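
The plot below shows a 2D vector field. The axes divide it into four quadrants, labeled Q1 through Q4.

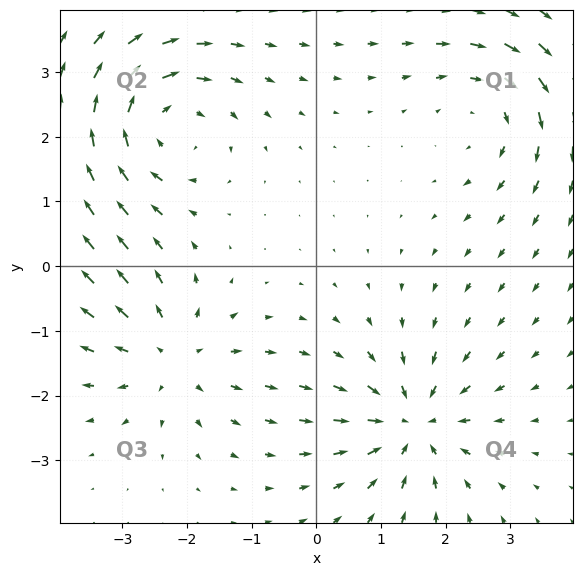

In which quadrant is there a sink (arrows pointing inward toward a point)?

The sink sits at approximately (1.5, -2.4), which lies in quadrant Q4. The divergence there is about -5, negative as expected for a sink.

Q4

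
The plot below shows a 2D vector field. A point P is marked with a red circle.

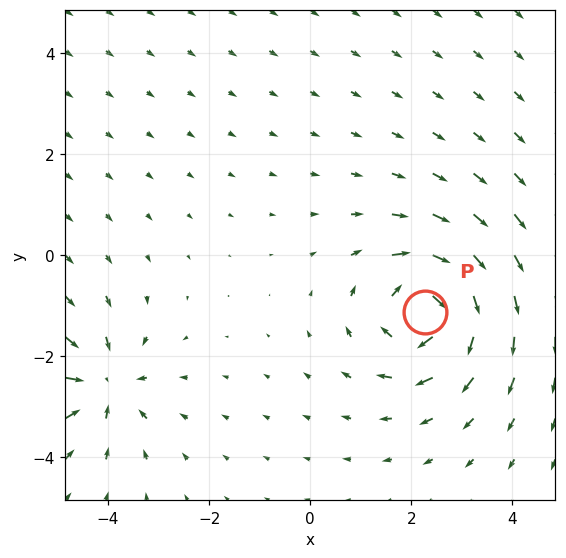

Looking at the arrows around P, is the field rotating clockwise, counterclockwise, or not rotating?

Near P at (2.3, -1.1) the arrows circulate clockwise. The curl (z-component) there is about -6; negative curl means clockwise rotation.

clockwise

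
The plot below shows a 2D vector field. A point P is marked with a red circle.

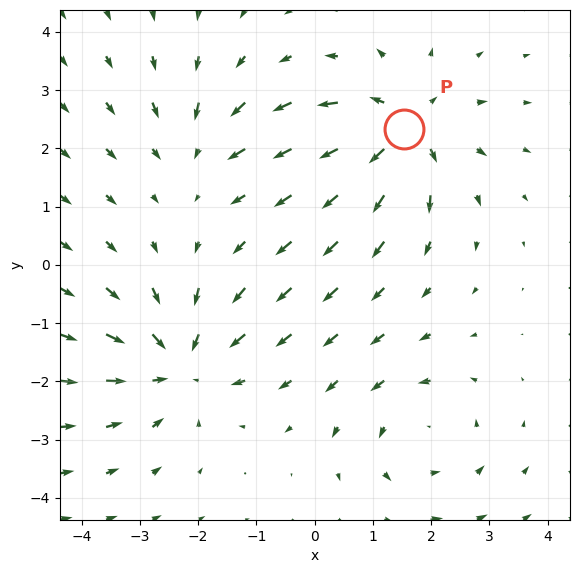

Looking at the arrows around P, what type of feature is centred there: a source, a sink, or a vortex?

source

At P (1.5, 2.3) the arrows spread outward. Divergence about +5, curl ≈0 — positive divergence with near-zero curl is a source.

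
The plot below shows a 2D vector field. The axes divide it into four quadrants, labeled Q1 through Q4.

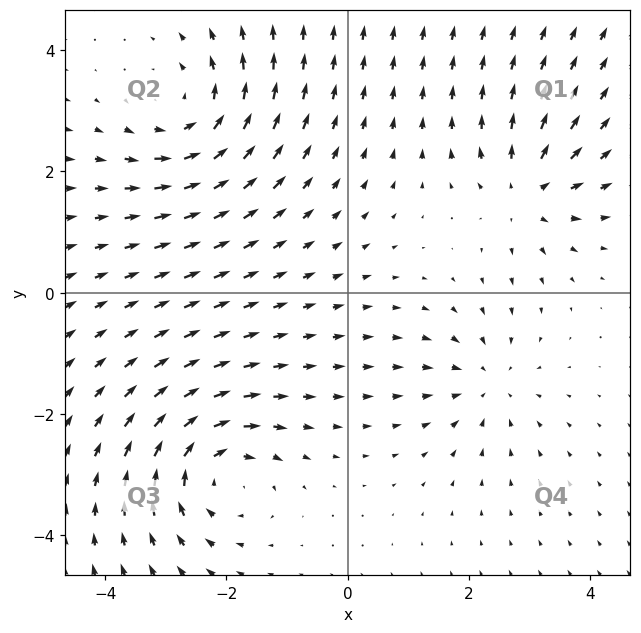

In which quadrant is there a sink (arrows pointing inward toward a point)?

Q4

The sink sits at approximately (2.3, -1.5), which lies in quadrant Q4. The divergence there is about -3, negative as expected for a sink.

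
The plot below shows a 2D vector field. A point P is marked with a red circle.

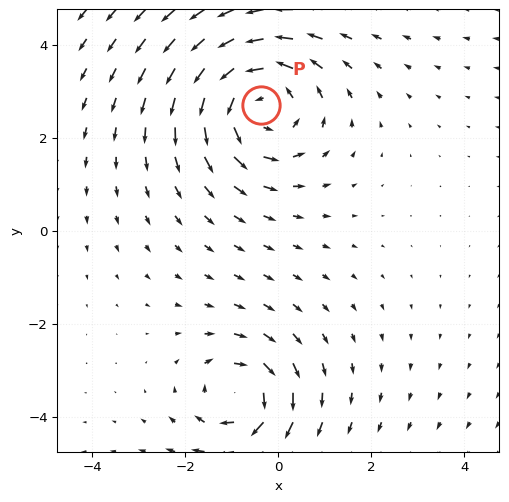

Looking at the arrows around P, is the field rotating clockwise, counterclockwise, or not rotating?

counterclockwise

Near P at (-0.4, 2.7) the arrows circulate counterclockwise. The curl (z-component) there is about +4; positive curl means counterclockwise rotation.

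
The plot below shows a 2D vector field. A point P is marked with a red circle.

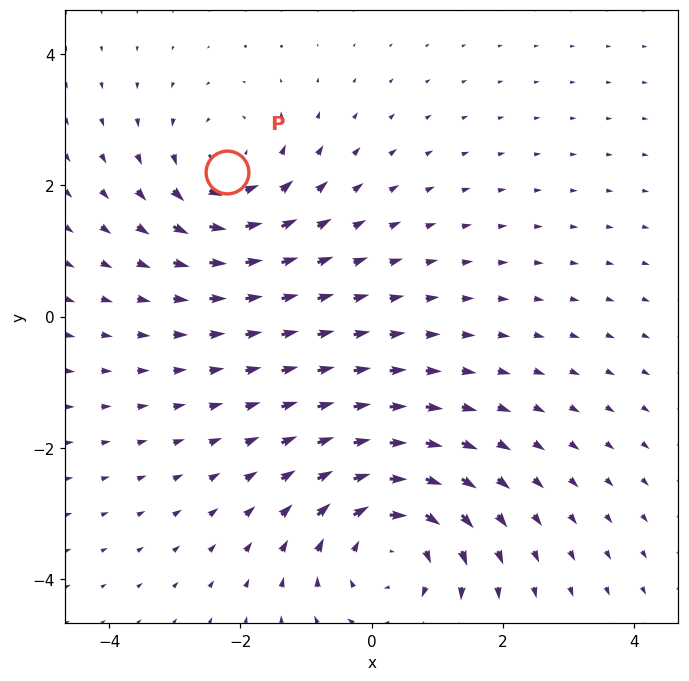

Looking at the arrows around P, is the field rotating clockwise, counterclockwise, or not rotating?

counterclockwise

Near P at (-2.2, 2.2) the arrows circulate counterclockwise. The curl (z-component) there is about +4; positive curl means counterclockwise rotation.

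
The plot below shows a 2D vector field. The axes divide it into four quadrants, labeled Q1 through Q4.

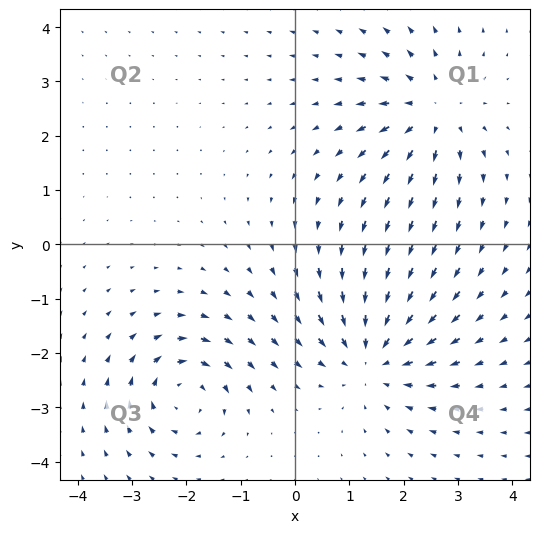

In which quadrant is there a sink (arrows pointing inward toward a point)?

The sink sits at approximately (1.4, -2.1), which lies in quadrant Q4. The divergence there is about -4, negative as expected for a sink.

Q4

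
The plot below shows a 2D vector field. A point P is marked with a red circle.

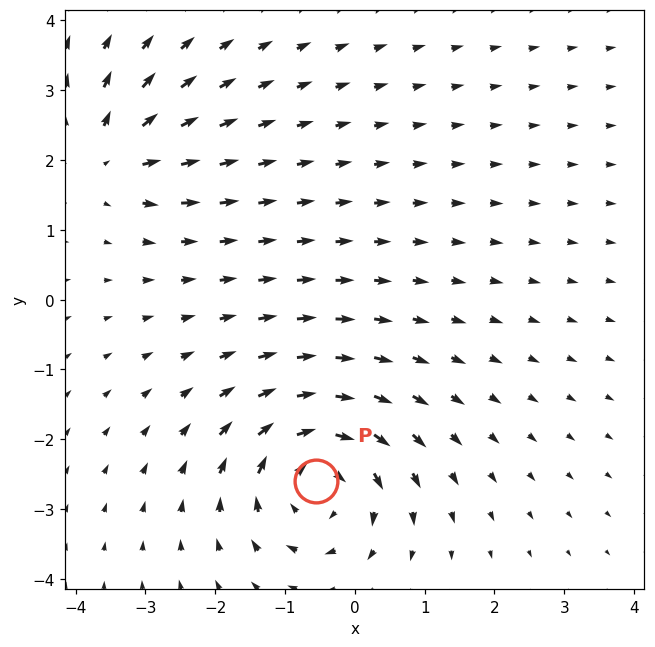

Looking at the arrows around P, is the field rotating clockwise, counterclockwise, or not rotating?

Near P at (-0.6, -2.6) the arrows circulate clockwise. The curl (z-component) there is about -5; negative curl means clockwise rotation.

clockwise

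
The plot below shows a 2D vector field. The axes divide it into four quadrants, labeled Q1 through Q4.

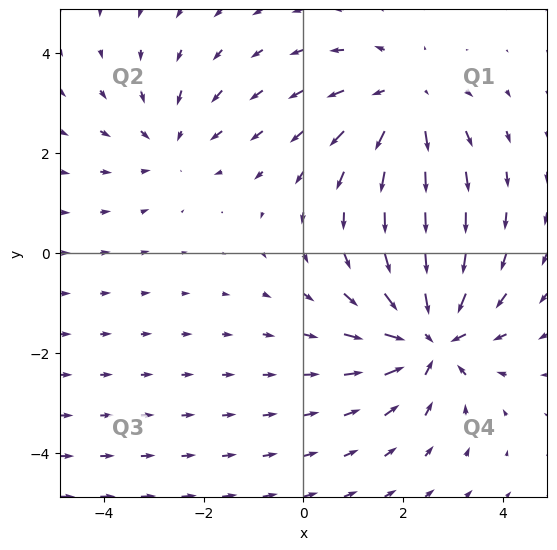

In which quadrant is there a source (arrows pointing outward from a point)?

The source sits at approximately (2.0, 3.0), which lies in quadrant Q1. The divergence there is about +3, positive as expected for a source.

Q1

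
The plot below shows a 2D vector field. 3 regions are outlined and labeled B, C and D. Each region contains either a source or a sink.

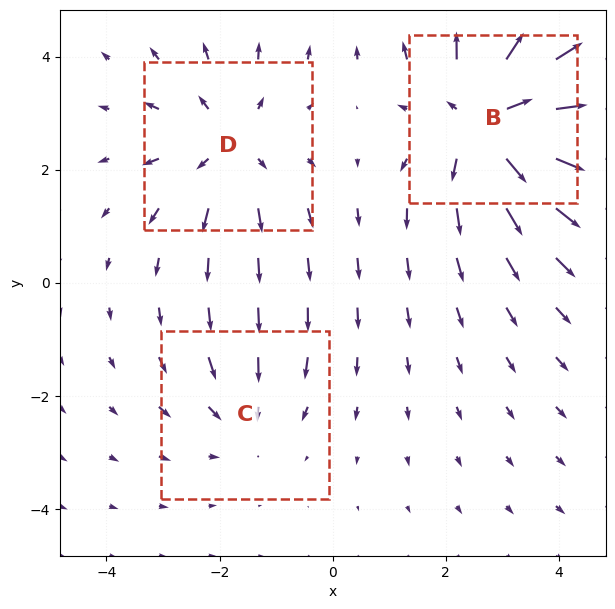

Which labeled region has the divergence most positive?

Divergence at each region's feature centre — B: about +4, C: about -2, D: about +3. Region B is most positive.

B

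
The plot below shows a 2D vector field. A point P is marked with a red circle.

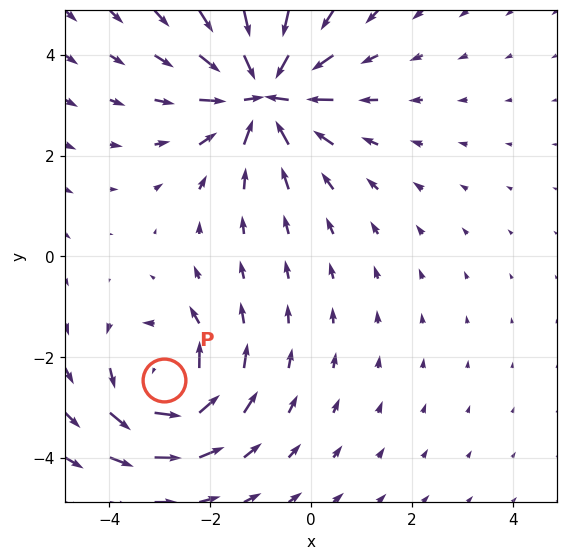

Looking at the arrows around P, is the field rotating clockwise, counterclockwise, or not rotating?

Near P at (-2.9, -2.5) the arrows circulate counterclockwise. The curl (z-component) there is about +5; positive curl means counterclockwise rotation.

counterclockwise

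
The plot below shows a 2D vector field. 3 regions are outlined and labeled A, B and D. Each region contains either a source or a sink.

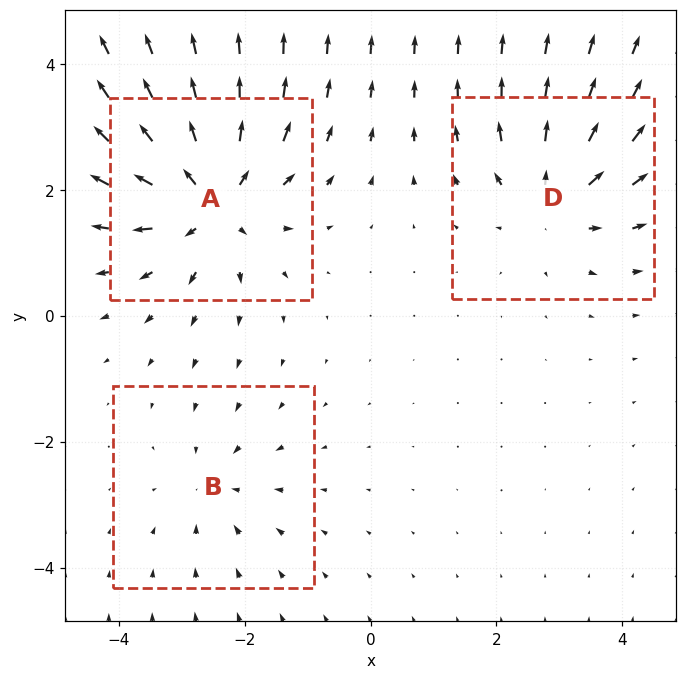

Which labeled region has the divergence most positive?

Divergence at each region's feature centre — A: about +5, B: about -2, D: about +4. Region A is most positive.

A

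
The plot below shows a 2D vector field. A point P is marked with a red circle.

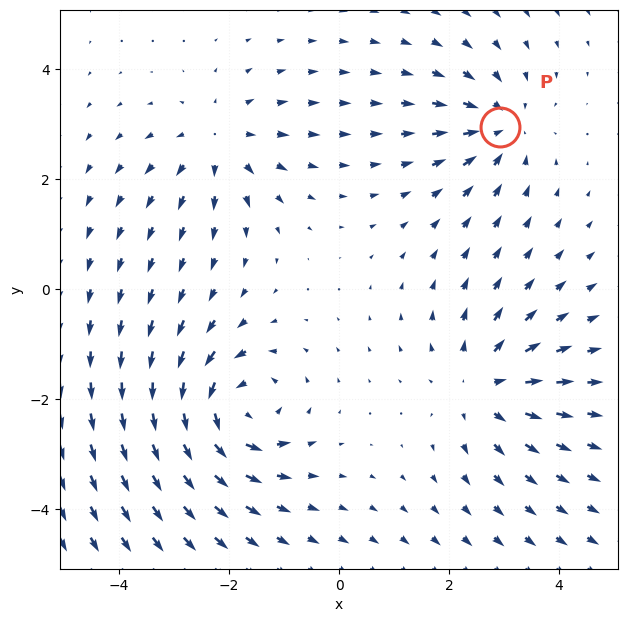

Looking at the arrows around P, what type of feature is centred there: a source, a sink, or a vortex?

At P (2.9, 3.0) the arrows converge inward. Divergence about -4, curl ≈0 — negative divergence with near-zero curl is a sink.

sink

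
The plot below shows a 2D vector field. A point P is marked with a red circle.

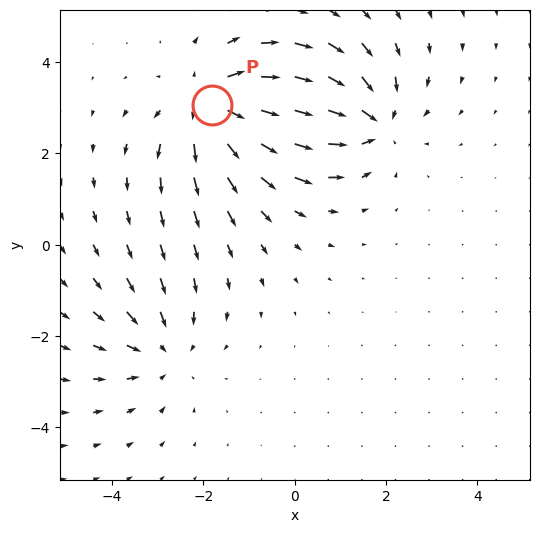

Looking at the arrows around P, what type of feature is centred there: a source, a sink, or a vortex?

At P (-1.8, 3.1) the arrows spread outward. Divergence about +4, curl ≈0 — positive divergence with near-zero curl is a source.

source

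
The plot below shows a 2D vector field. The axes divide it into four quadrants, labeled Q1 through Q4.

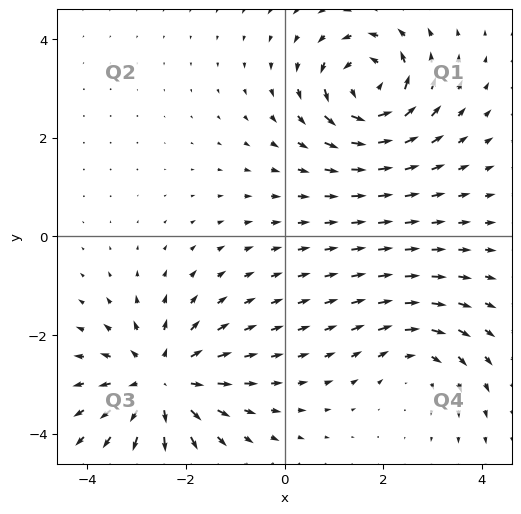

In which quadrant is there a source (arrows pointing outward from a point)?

The source sits at approximately (-2.5, -2.9), which lies in quadrant Q3. The divergence there is about +4, positive as expected for a source.

Q3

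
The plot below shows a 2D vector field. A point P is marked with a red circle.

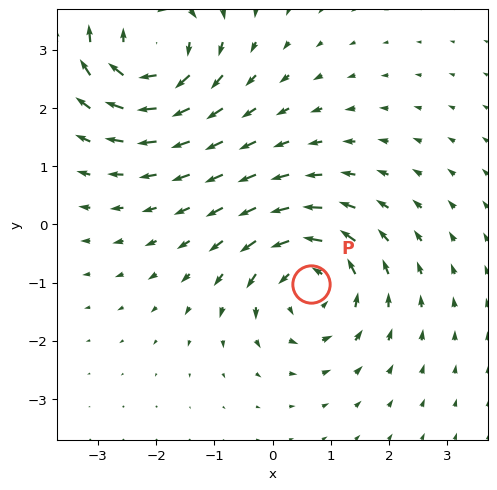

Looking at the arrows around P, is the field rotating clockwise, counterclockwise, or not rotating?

counterclockwise

Near P at (0.7, -1.0) the arrows circulate counterclockwise. The curl (z-component) there is about +4; positive curl means counterclockwise rotation.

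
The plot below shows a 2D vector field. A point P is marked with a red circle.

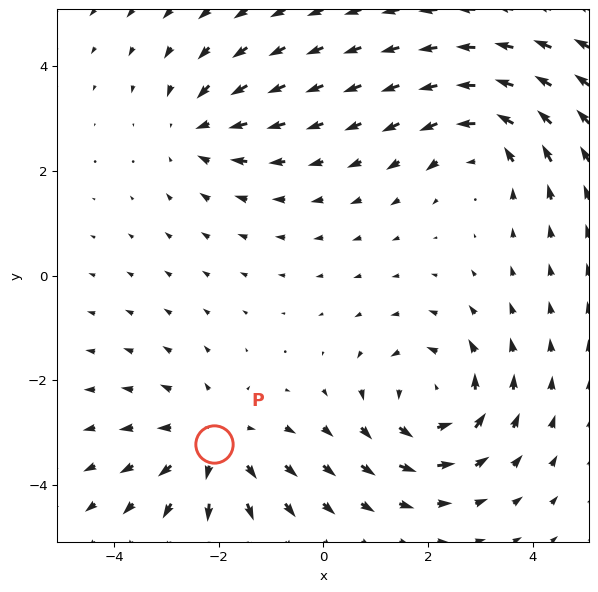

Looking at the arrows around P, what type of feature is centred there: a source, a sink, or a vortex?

At P (-2.1, -3.2) the arrows spread outward. Divergence about +3, curl ≈0 — positive divergence with near-zero curl is a source.

source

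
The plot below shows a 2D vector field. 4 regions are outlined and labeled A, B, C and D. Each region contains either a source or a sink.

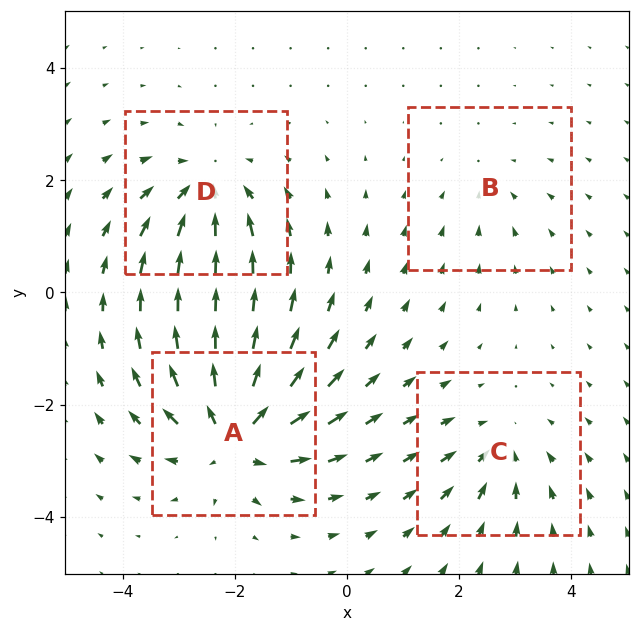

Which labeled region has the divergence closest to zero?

Divergence at each region's feature centre — A: about +7, B: about -2, C: about -4, D: about -5. Region B is closest to zero.

B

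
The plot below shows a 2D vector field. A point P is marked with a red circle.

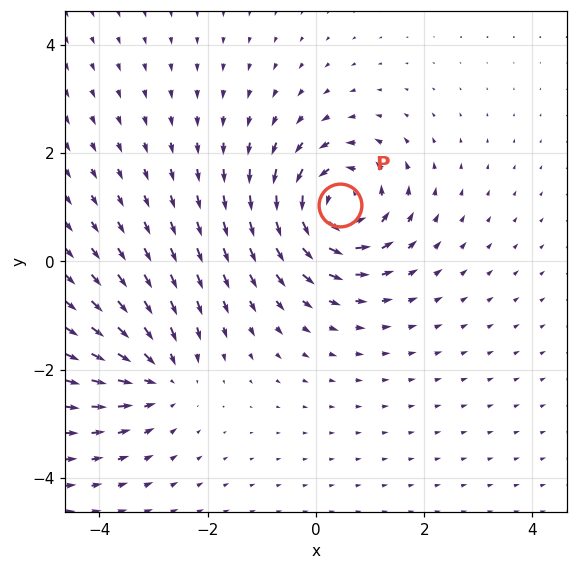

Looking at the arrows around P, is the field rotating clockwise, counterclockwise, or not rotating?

counterclockwise

Near P at (0.5, 1.0) the arrows circulate counterclockwise. The curl (z-component) there is about +6; positive curl means counterclockwise rotation.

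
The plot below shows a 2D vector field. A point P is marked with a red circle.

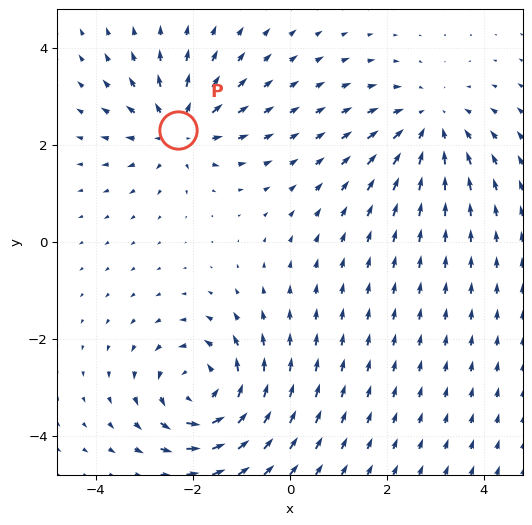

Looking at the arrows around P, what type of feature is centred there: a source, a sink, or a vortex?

At P (-2.3, 2.3) the arrows spread outward. Divergence about +4, curl ≈0 — positive divergence with near-zero curl is a source.

source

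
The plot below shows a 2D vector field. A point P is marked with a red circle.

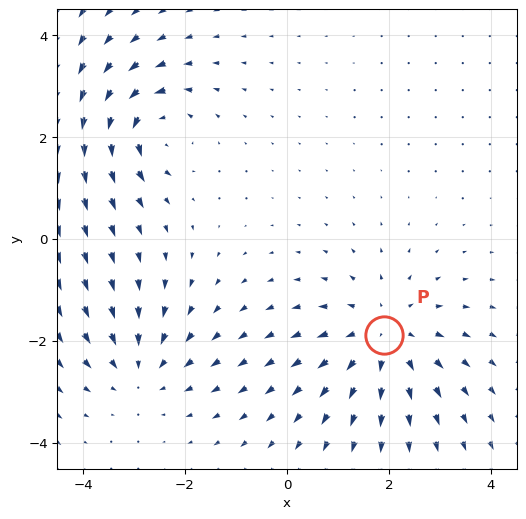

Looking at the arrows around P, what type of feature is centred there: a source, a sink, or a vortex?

source

At P (1.9, -1.9) the arrows spread outward. Divergence about +3, curl ≈0 — positive divergence with near-zero curl is a source.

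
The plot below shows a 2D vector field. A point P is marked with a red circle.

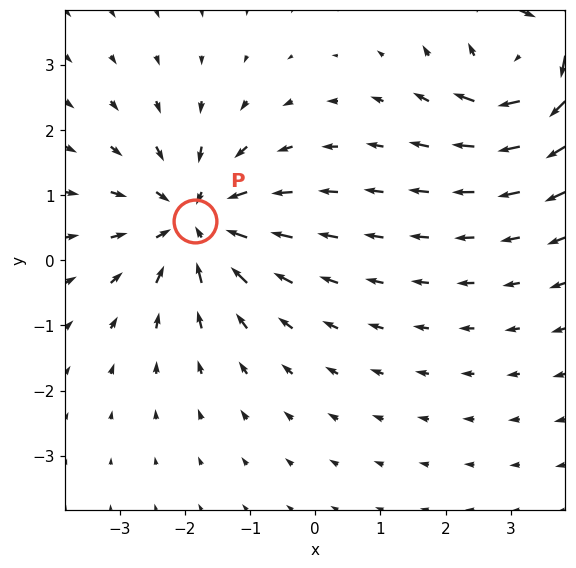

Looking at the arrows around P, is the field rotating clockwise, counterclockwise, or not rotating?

Near P at (-1.8, 0.6) the arrows show no circulation. The curl there is ≈0.

not rotating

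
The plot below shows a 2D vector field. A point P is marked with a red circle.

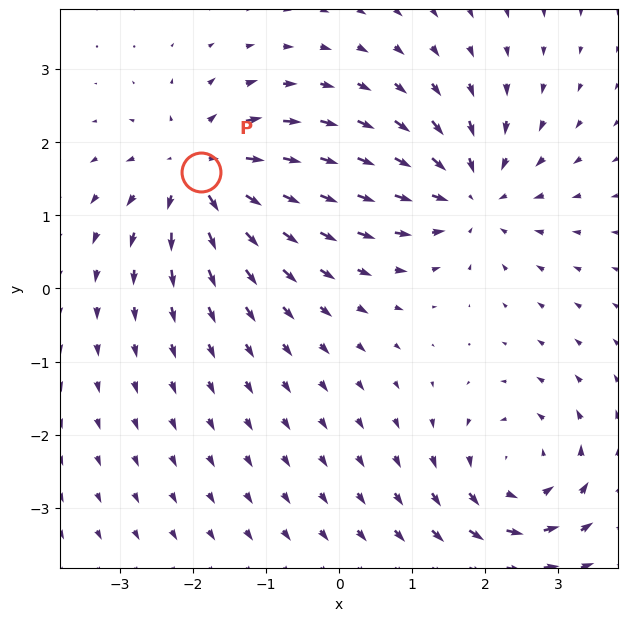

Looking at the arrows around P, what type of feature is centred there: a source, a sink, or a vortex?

At P (-1.9, 1.6) the arrows spread outward. Divergence about +6, curl ≈0 — positive divergence with near-zero curl is a source.

source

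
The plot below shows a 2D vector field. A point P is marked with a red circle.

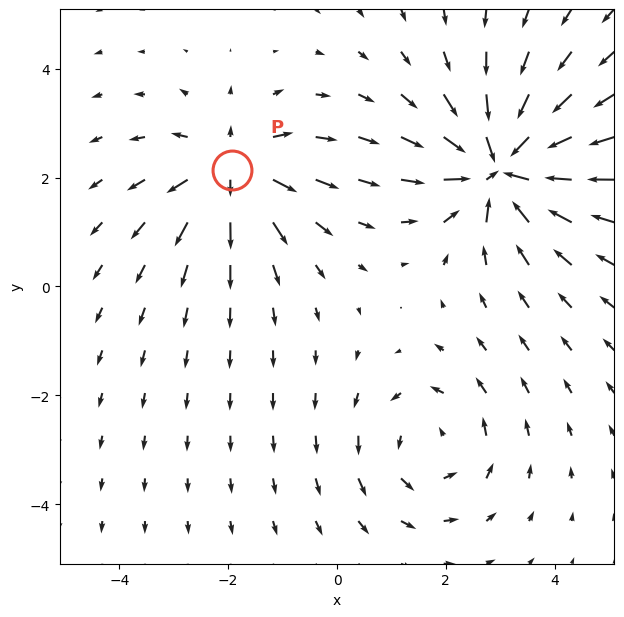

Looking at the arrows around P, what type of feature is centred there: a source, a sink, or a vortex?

At P (-1.9, 2.1) the arrows spread outward. Divergence about +4, curl ≈0 — positive divergence with near-zero curl is a source.

source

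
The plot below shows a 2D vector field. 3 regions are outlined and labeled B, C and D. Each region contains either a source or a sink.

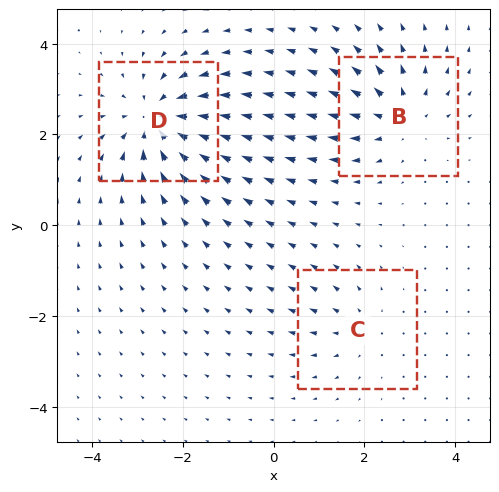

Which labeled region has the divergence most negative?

Divergence at each region's feature centre — B: about +4, C: about +2, D: about -5. Region D is most negative.

D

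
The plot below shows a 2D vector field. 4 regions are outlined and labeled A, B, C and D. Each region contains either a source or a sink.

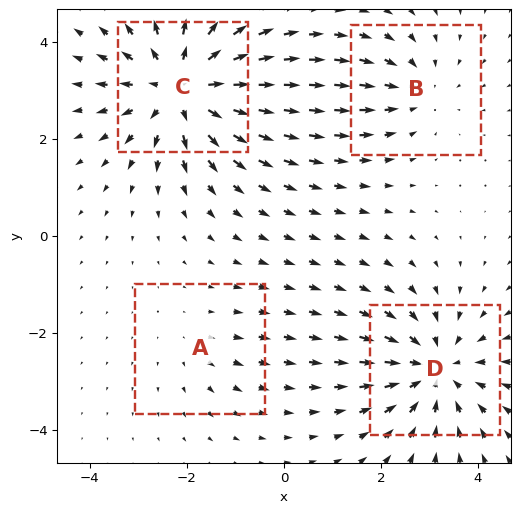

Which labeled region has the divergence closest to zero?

Divergence at each region's feature centre — A: about +2, B: about -3, C: about +6, D: about -5. Region A is closest to zero.

A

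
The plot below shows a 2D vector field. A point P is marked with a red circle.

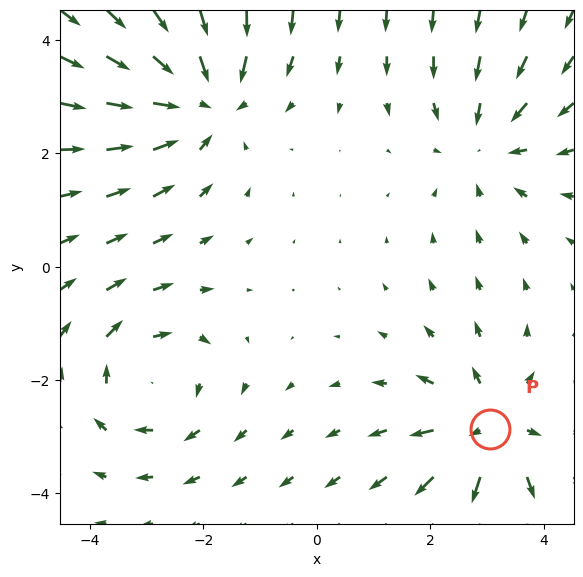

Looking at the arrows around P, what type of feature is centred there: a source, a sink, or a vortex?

source

At P (3.1, -2.9) the arrows spread outward. Divergence about +3, curl ≈0 — positive divergence with near-zero curl is a source.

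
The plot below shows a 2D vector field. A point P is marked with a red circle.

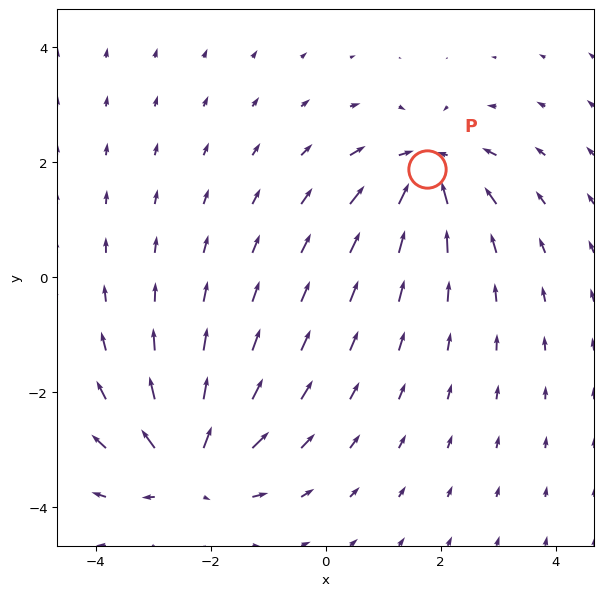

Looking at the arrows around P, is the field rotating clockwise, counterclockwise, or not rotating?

Near P at (1.8, 1.9) the arrows show no circulation. The curl there is ≈0.

not rotating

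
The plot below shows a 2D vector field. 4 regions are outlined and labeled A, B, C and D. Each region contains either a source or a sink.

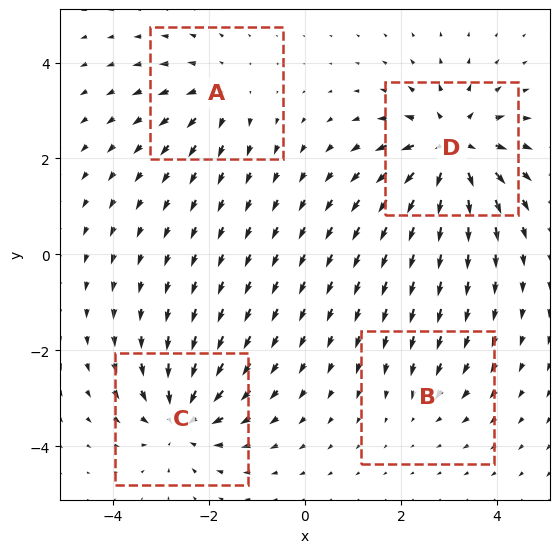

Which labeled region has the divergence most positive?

D

Divergence at each region's feature centre — A: about +4, B: about -2, C: about -6, D: about +7. Region D is most positive.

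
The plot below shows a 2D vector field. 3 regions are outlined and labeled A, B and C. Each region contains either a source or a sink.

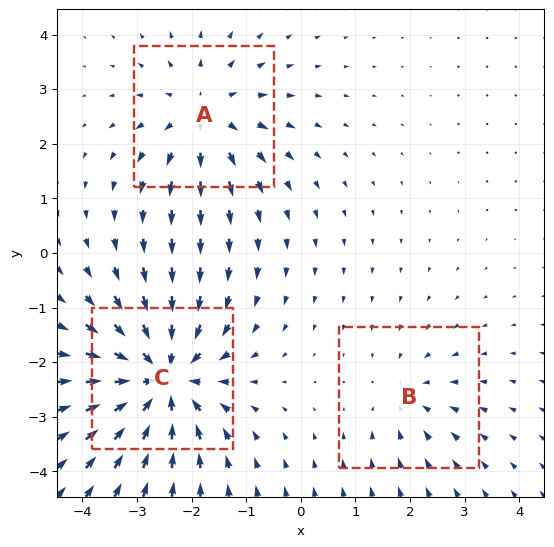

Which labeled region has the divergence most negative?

Divergence at each region's feature centre — A: about +3, B: about -2, C: about -5. Region C is most negative.

C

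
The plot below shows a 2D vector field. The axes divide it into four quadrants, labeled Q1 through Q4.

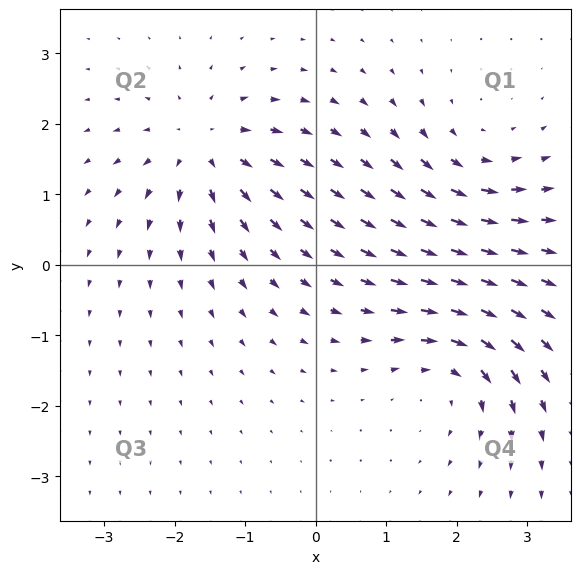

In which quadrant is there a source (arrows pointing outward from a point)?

The source sits at approximately (-1.6, 1.7), which lies in quadrant Q2. The divergence there is about +6, positive as expected for a source.

Q2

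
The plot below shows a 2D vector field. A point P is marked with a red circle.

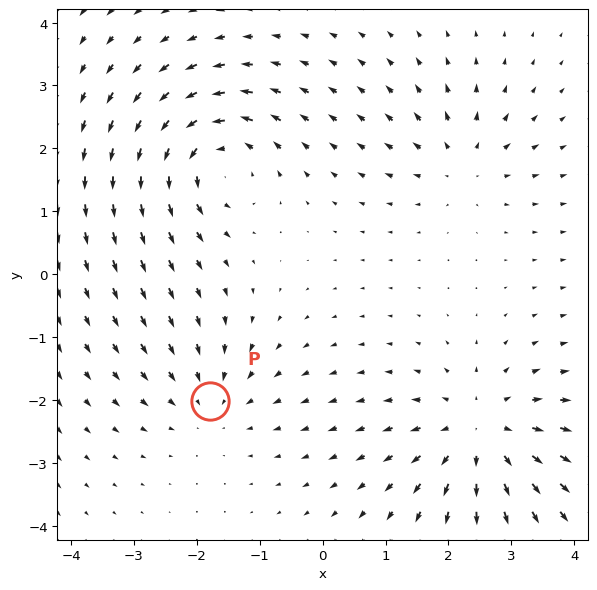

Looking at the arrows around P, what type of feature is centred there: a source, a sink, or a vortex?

At P (-1.8, -2.0) the arrows converge inward. Divergence about -3, curl ≈0 — negative divergence with near-zero curl is a sink.

sink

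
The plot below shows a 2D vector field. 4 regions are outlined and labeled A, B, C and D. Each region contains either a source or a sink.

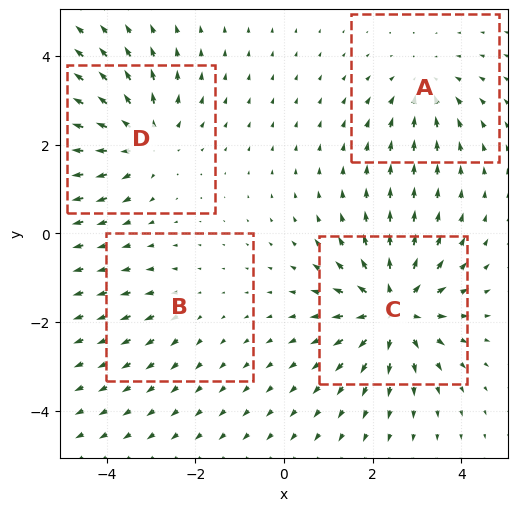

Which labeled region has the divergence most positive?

C

Divergence at each region's feature centre — A: about -3, B: about +2, C: about +7, D: about +5. Region C is most positive.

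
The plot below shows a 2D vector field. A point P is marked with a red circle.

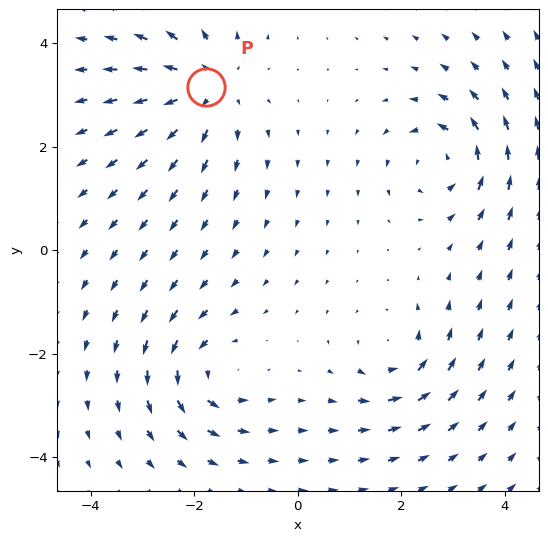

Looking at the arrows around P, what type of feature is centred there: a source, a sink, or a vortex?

source

At P (-1.8, 3.1) the arrows spread outward. Divergence about +5, curl ≈0 — positive divergence with near-zero curl is a source.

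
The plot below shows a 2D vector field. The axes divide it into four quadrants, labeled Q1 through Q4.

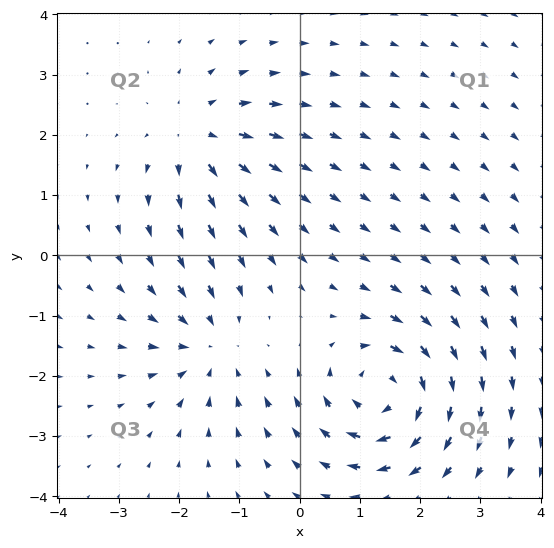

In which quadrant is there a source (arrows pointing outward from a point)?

Q2

The source sits at approximately (-1.7, 1.9), which lies in quadrant Q2. The divergence there is about +3, positive as expected for a source.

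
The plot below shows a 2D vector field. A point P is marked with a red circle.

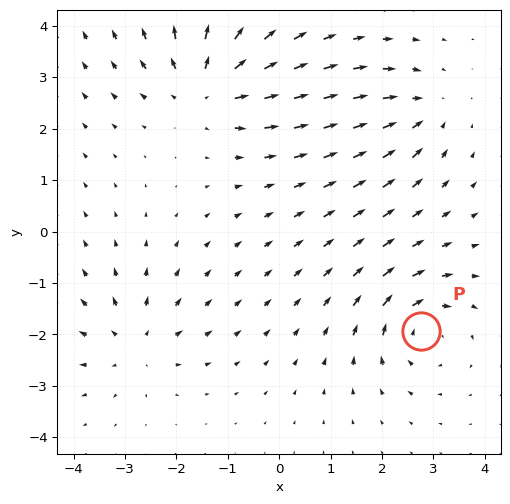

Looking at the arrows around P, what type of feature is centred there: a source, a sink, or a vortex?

vortex

At P (2.8, -1.9) the arrows circulate clockwise. Divergence ≈0, curl about -5 — near-zero divergence with nonzero curl is a vortex.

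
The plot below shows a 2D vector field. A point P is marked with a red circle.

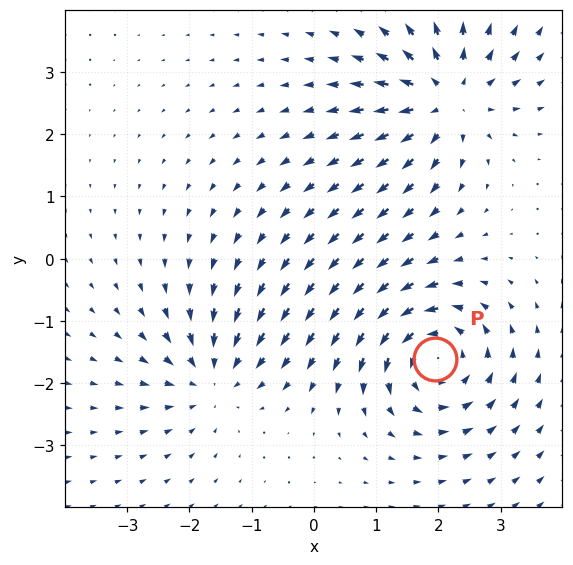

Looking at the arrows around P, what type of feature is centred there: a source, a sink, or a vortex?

At P (1.9, -1.6) the arrows circulate counterclockwise. Divergence ≈0, curl about +5 — near-zero divergence with nonzero curl is a vortex.

vortex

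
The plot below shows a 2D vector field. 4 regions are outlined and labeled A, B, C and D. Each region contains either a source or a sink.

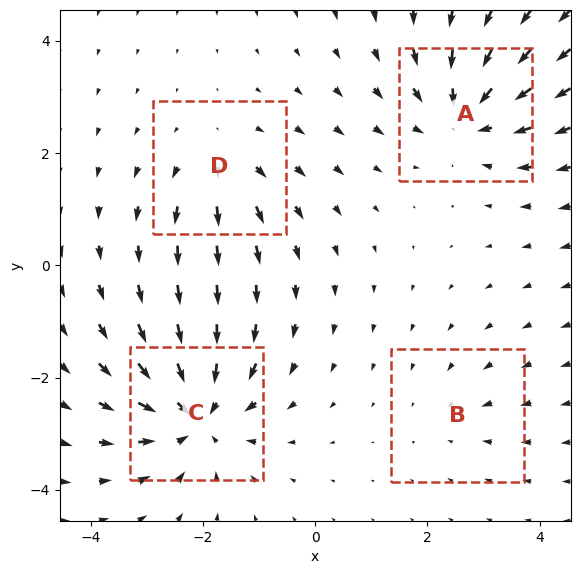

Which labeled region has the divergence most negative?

Divergence at each region's feature centre — A: about -5, B: about -2, C: about -6, D: about +3. Region C is most negative.

C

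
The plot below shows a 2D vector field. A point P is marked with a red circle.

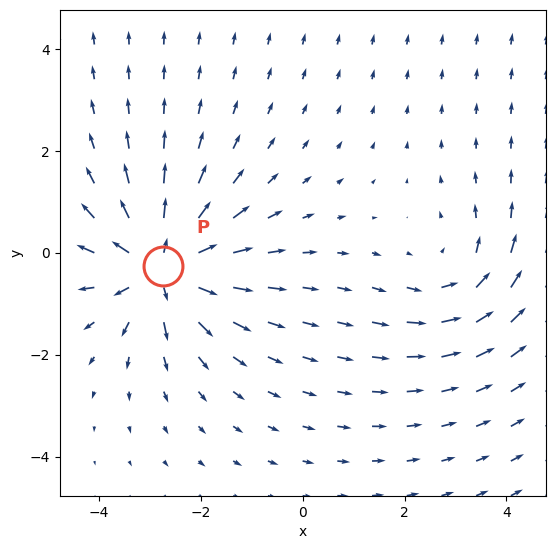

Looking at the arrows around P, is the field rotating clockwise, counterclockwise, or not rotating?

Near P at (-2.7, -0.3) the arrows show no circulation. The curl there is ≈0.

not rotating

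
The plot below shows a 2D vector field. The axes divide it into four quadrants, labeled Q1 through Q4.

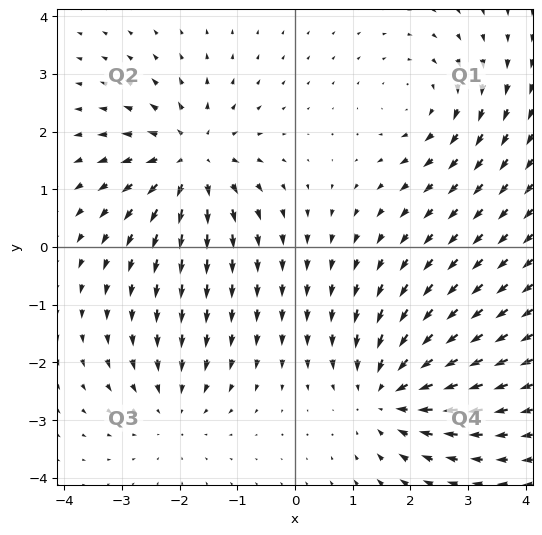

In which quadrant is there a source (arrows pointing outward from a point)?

Q2

The source sits at approximately (-1.8, 1.5), which lies in quadrant Q2. The divergence there is about +5, positive as expected for a source.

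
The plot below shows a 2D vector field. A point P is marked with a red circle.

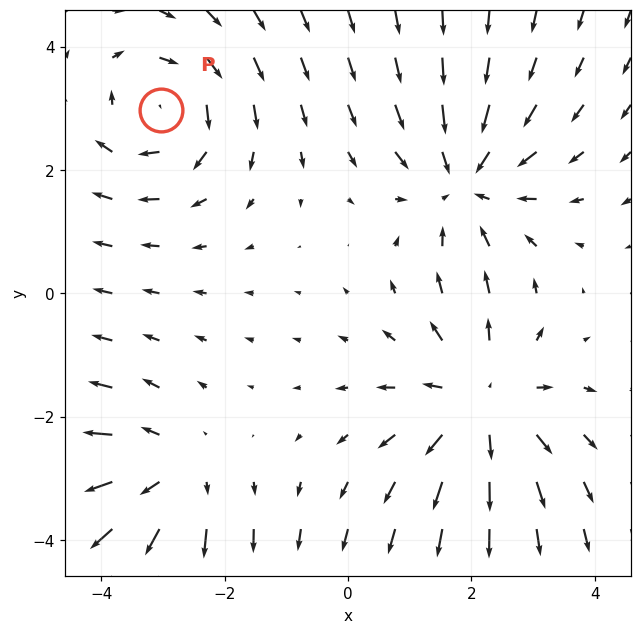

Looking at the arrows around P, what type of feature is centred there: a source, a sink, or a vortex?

At P (-3.0, 3.0) the arrows circulate clockwise. Divergence ≈0, curl about -3 — near-zero divergence with nonzero curl is a vortex.

vortex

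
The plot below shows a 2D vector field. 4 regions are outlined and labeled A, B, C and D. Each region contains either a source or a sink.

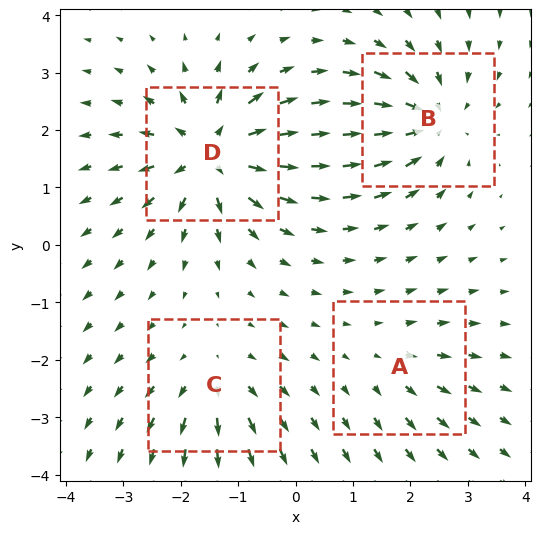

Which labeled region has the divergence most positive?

D

Divergence at each region's feature centre — A: about +2, B: about -6, C: about +4, D: about +8. Region D is most positive.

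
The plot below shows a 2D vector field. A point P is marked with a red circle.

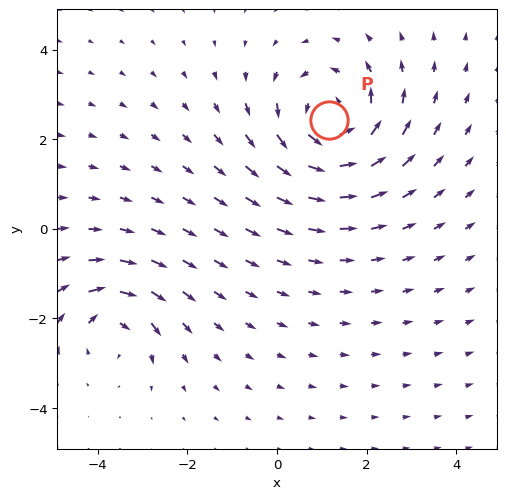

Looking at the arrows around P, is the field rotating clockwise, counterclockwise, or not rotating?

counterclockwise

Near P at (1.2, 2.4) the arrows circulate counterclockwise. The curl (z-component) there is about +5; positive curl means counterclockwise rotation.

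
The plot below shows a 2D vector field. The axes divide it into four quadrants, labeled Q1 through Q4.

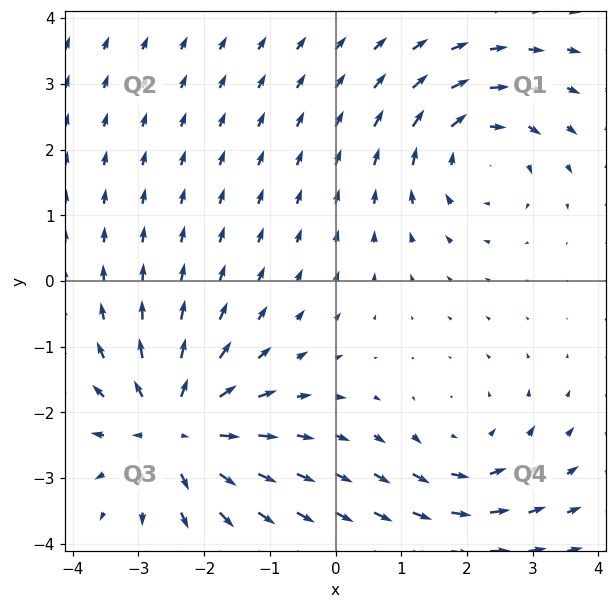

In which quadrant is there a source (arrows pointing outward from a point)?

Q3

The source sits at approximately (-2.4, -2.3), which lies in quadrant Q3. The divergence there is about +6, positive as expected for a source.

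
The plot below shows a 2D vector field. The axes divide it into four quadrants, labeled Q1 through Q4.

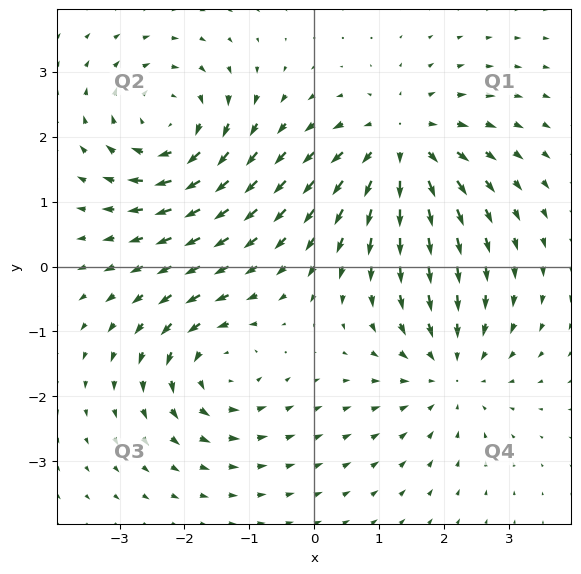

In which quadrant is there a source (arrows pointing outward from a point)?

The source sits at approximately (1.3, 1.9), which lies in quadrant Q1. The divergence there is about +6, positive as expected for a source.

Q1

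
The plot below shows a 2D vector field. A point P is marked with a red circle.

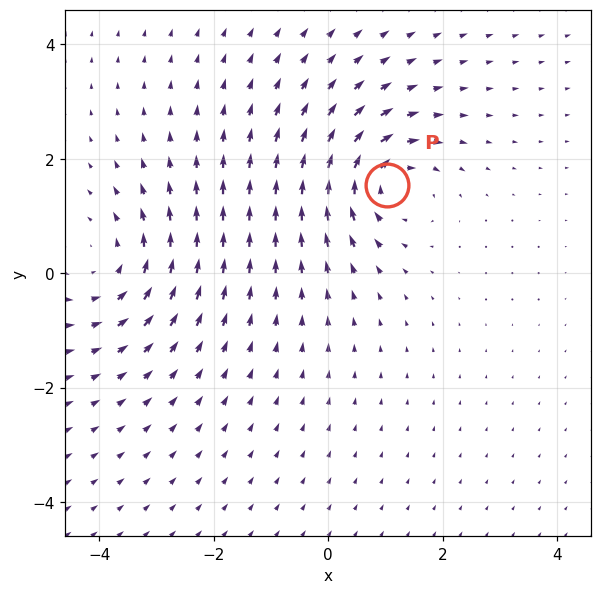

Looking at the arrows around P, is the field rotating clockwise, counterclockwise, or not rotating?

clockwise

Near P at (1.0, 1.5) the arrows circulate clockwise. The curl (z-component) there is about -5; negative curl means clockwise rotation.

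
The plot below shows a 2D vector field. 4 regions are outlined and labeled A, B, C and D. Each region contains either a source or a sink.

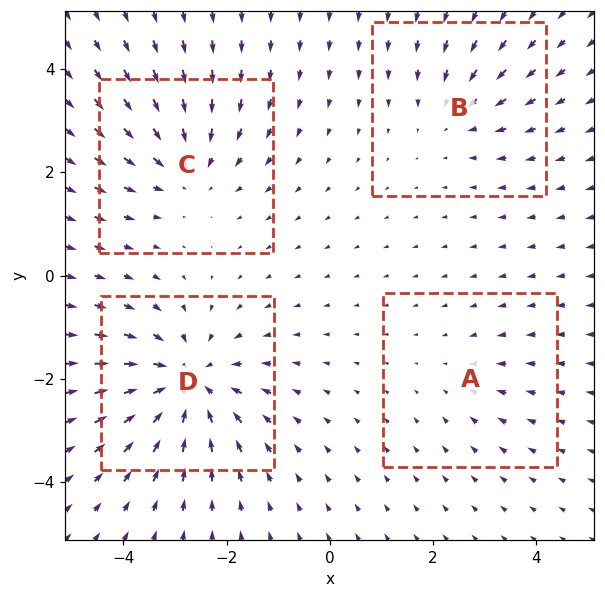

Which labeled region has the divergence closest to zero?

Divergence at each region's feature centre — A: about -2, B: about -3, C: about -4, D: about -6. Region A is closest to zero.

A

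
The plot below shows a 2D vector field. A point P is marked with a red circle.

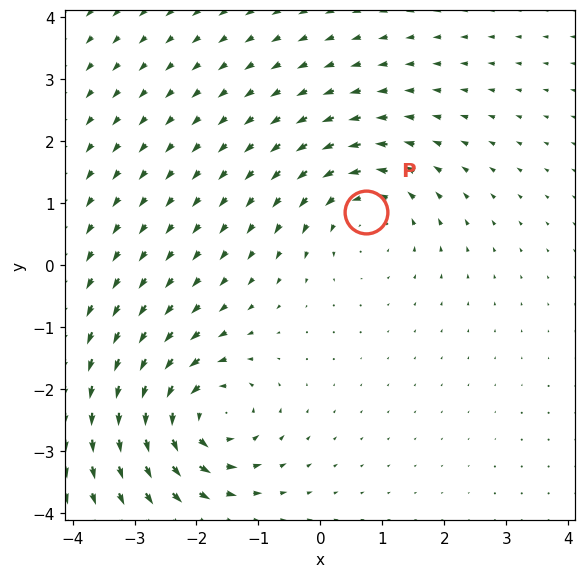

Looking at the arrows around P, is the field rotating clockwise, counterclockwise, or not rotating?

Near P at (0.7, 0.9) the arrows circulate counterclockwise. The curl (z-component) there is about +4; positive curl means counterclockwise rotation.

counterclockwise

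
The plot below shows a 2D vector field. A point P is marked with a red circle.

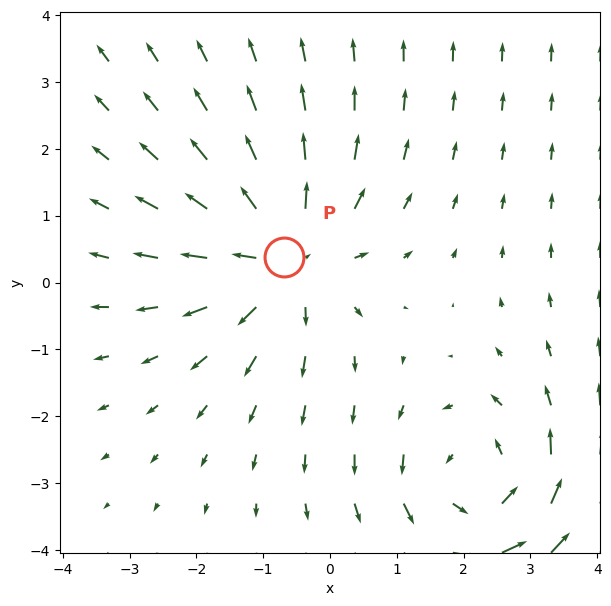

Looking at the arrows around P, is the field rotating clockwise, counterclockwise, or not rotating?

not rotating

Near P at (-0.7, 0.4) the arrows show no circulation. The curl there is ≈0.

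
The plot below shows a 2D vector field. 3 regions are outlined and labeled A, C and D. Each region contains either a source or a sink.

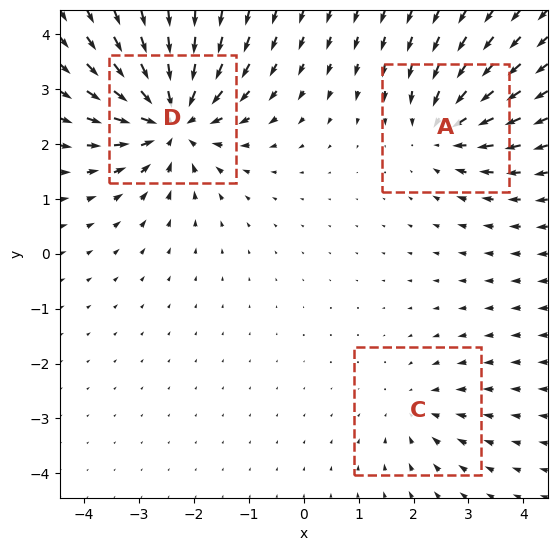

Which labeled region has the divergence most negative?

D

Divergence at each region's feature centre — A: about -4, C: about -2, D: about -6. Region D is most negative.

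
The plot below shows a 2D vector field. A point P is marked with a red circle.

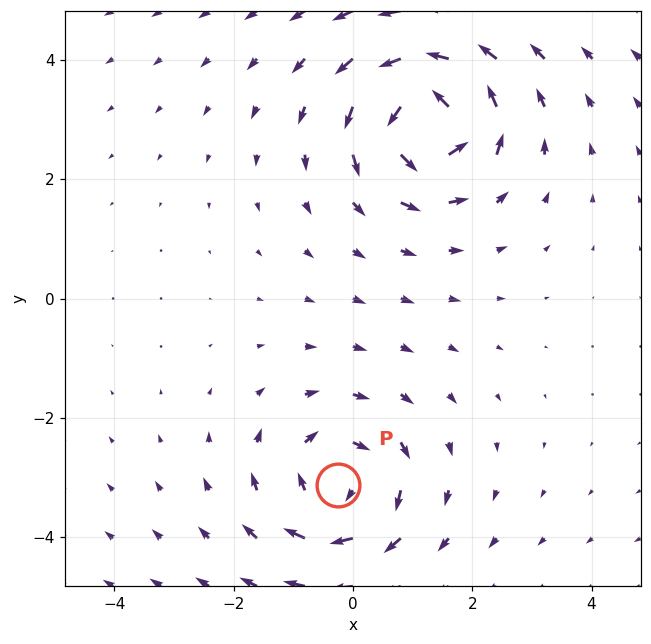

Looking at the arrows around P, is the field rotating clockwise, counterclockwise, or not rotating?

clockwise

Near P at (-0.2, -3.1) the arrows circulate clockwise. The curl (z-component) there is about -5; negative curl means clockwise rotation.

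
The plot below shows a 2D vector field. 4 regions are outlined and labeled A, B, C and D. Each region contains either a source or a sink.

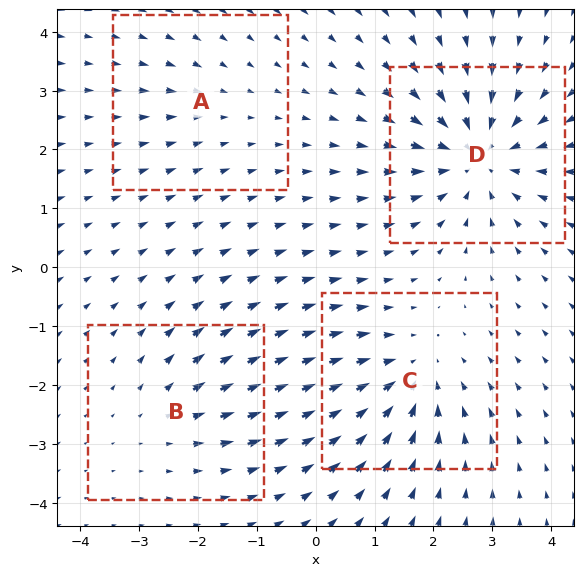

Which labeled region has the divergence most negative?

Divergence at each region's feature centre — A: about -2, B: about +3, C: about -4, D: about -6. Region D is most negative.

D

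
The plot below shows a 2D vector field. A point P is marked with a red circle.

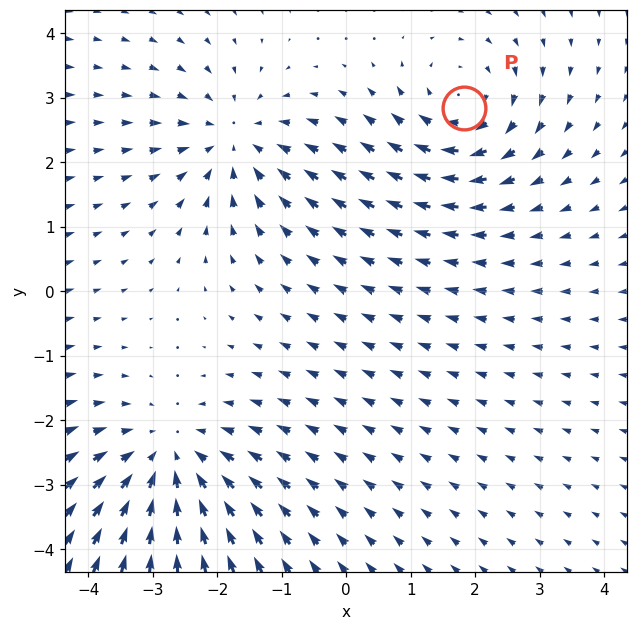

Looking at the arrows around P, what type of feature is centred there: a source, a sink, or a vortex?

At P (1.8, 2.8) the arrows circulate clockwise. Divergence ≈0, curl about -3 — near-zero divergence with nonzero curl is a vortex.

vortex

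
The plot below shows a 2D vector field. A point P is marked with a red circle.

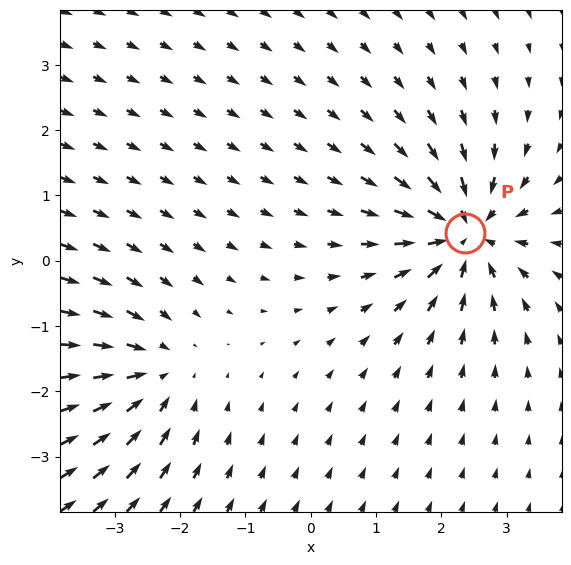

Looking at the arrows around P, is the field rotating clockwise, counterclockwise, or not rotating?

Near P at (2.4, 0.4) the arrows show no circulation. The curl there is ≈0.

not rotating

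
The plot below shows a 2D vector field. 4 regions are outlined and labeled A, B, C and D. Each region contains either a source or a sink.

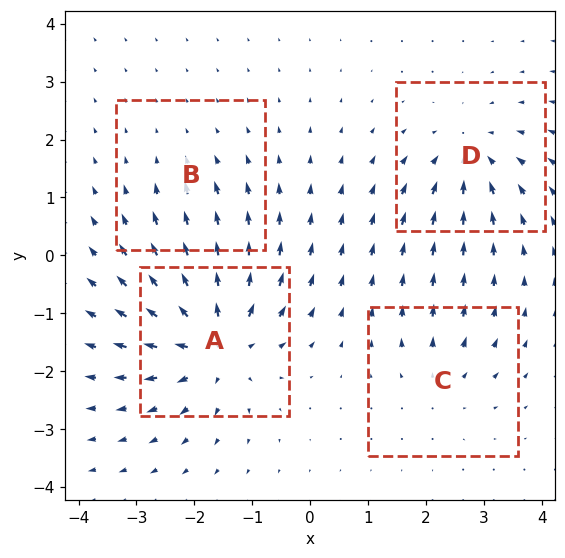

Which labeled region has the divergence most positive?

Divergence at each region's feature centre — A: about +8, B: about -2, C: about +3, D: about -5. Region A is most positive.

A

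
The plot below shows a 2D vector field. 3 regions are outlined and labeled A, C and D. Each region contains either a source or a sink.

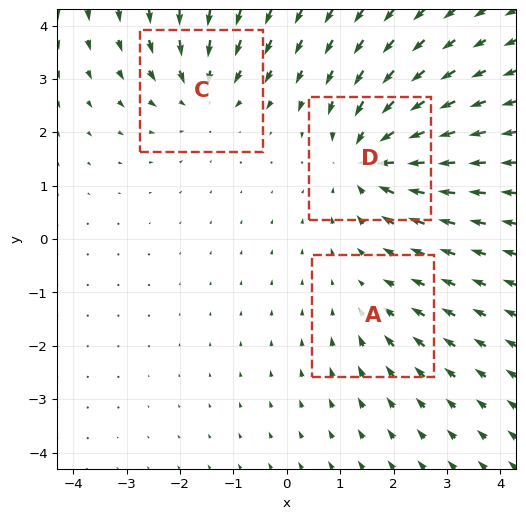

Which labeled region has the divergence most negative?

Divergence at each region's feature centre — A: about -2, C: about -4, D: about -5. Region D is most negative.

D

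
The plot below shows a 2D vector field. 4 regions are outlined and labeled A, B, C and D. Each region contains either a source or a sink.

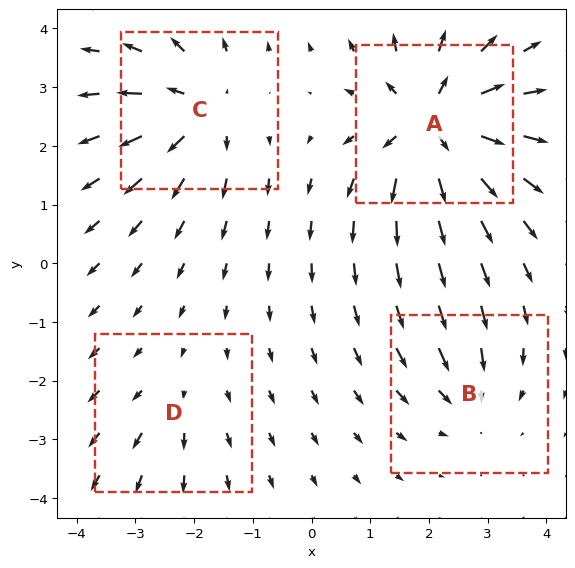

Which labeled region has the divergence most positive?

A

Divergence at each region's feature centre — A: about +8, B: about -4, C: about +5, D: about +2. Region A is most positive.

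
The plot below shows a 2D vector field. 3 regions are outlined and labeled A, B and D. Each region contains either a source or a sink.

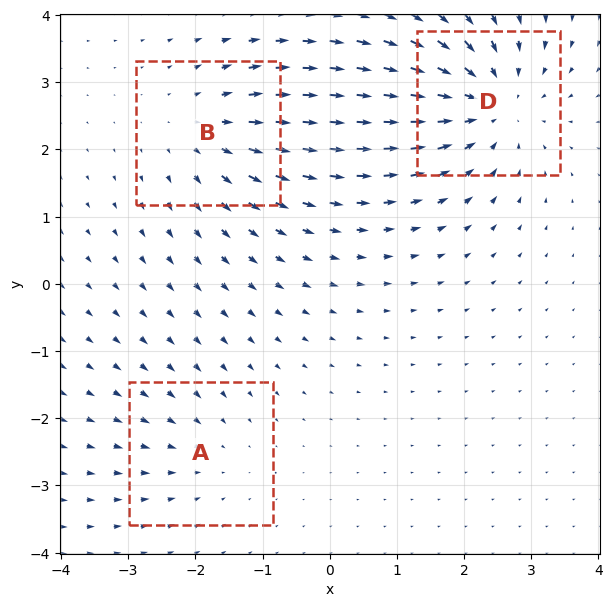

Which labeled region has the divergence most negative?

Divergence at each region's feature centre — A: about -2, B: about +3, D: about -4. Region D is most negative.

D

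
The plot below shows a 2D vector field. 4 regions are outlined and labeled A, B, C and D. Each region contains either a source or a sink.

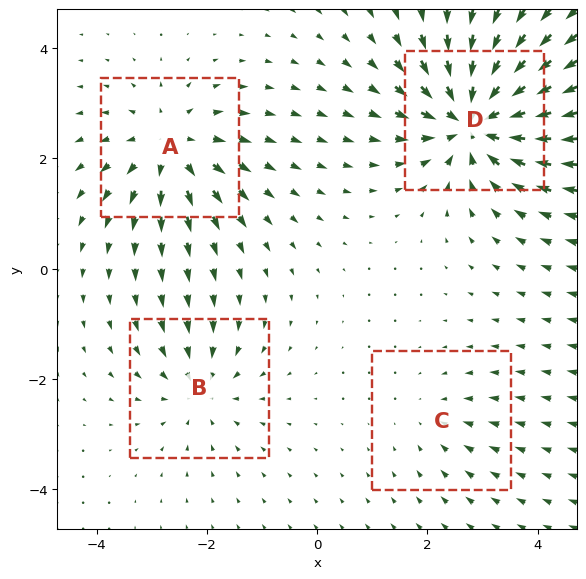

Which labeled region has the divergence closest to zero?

Divergence at each region's feature centre — A: about +5, B: about -4, C: about -2, D: about -8. Region C is closest to zero.

C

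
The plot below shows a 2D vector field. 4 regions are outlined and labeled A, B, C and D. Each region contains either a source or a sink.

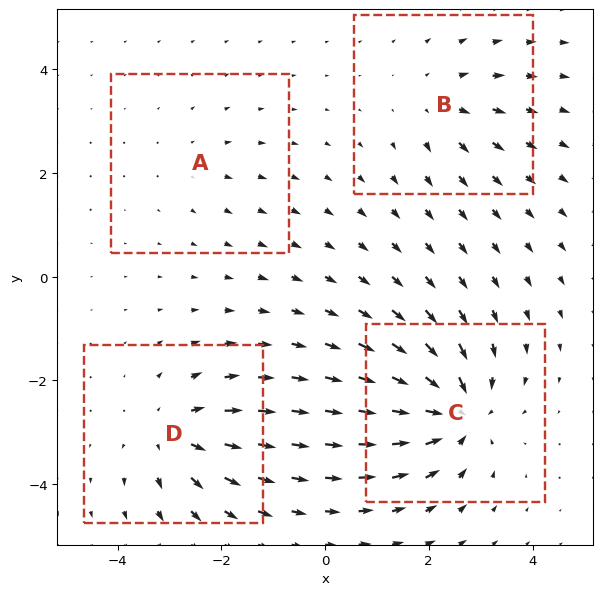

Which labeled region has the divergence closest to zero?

A

Divergence at each region's feature centre — A: about +2, B: about +4, C: about -8, D: about +6. Region A is closest to zero.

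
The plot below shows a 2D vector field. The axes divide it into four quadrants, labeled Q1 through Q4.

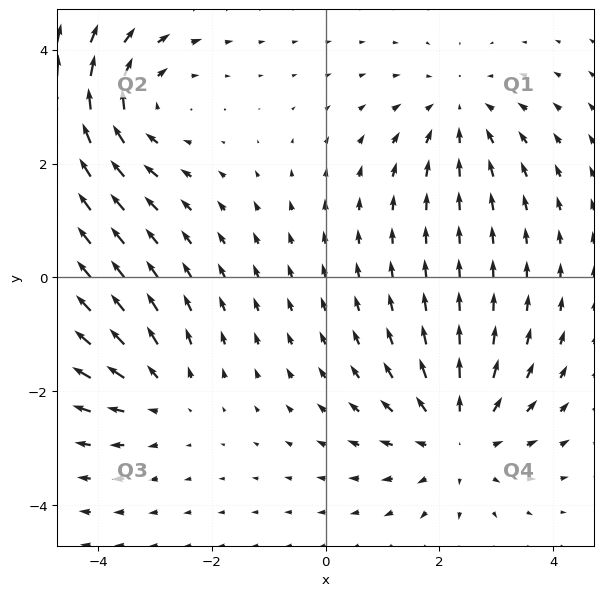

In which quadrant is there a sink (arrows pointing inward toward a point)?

Q1

The sink sits at approximately (2.3, 2.9), which lies in quadrant Q1. The divergence there is about -3, negative as expected for a sink.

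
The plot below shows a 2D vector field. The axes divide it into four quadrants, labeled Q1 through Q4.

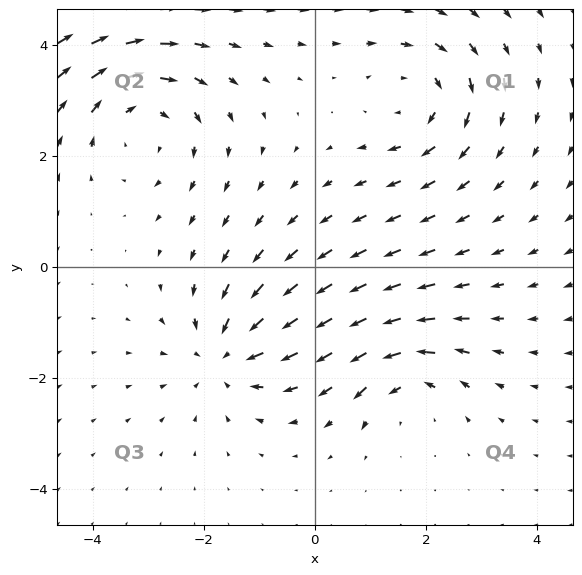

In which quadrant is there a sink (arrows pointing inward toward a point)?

Q3

The sink sits at approximately (-1.6, -1.6), which lies in quadrant Q3. The divergence there is about -4, negative as expected for a sink.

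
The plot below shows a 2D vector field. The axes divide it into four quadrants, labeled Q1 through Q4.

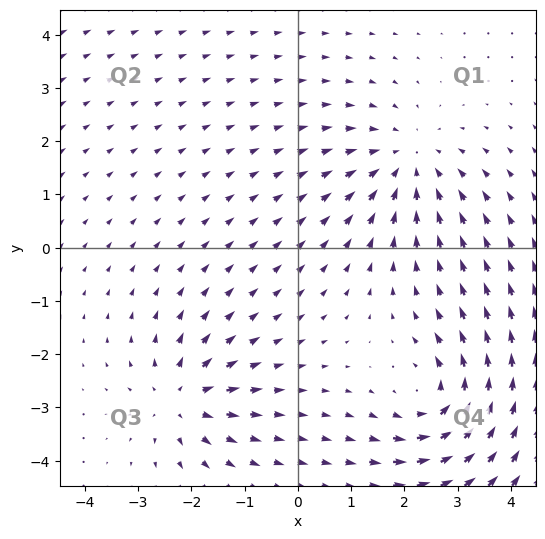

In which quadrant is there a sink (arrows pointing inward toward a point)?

Q1

The sink sits at approximately (2.1, 1.6), which lies in quadrant Q1. The divergence there is about -4, negative as expected for a sink.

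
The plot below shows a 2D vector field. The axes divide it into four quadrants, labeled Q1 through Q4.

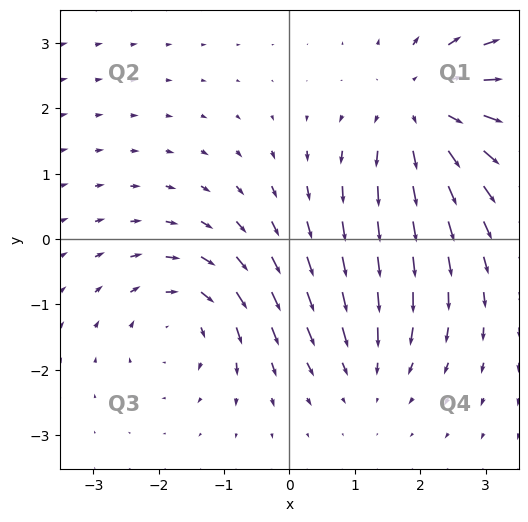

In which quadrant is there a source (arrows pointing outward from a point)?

The source sits at approximately (2.1, 2.0), which lies in quadrant Q1. The divergence there is about +4, positive as expected for a source.

Q1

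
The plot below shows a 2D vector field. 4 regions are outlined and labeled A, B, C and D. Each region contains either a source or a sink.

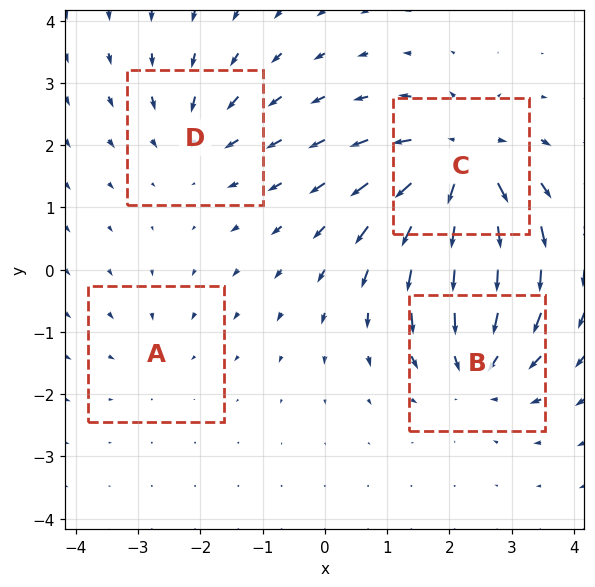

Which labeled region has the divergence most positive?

Divergence at each region's feature centre — A: about -2, B: about -5, C: about +7, D: about -4. Region C is most positive.

C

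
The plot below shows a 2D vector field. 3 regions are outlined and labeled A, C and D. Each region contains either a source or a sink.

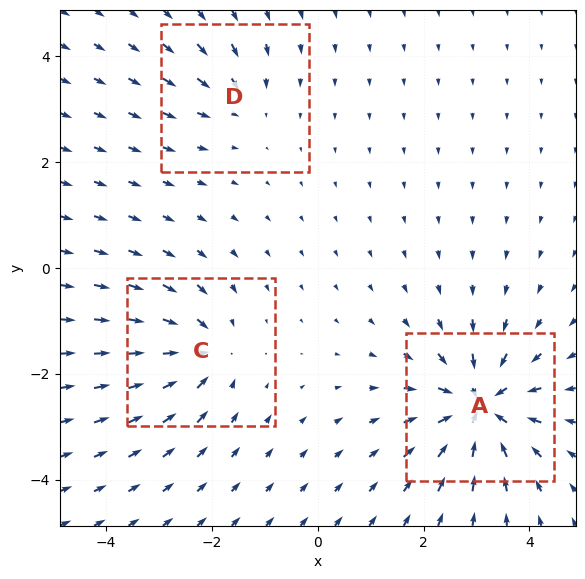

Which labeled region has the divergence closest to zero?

Divergence at each region's feature centre — A: about -6, C: about -4, D: about -2. Region D is closest to zero.

D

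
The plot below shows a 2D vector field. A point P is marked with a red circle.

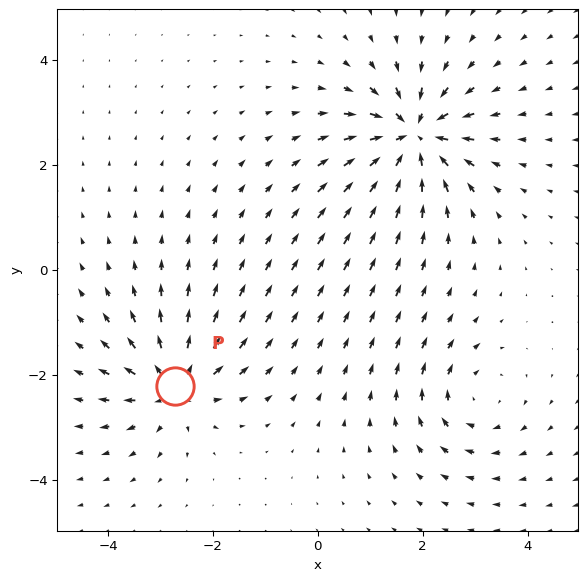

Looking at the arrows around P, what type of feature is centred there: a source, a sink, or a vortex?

source

At P (-2.7, -2.2) the arrows spread outward. Divergence about +5, curl ≈0 — positive divergence with near-zero curl is a source.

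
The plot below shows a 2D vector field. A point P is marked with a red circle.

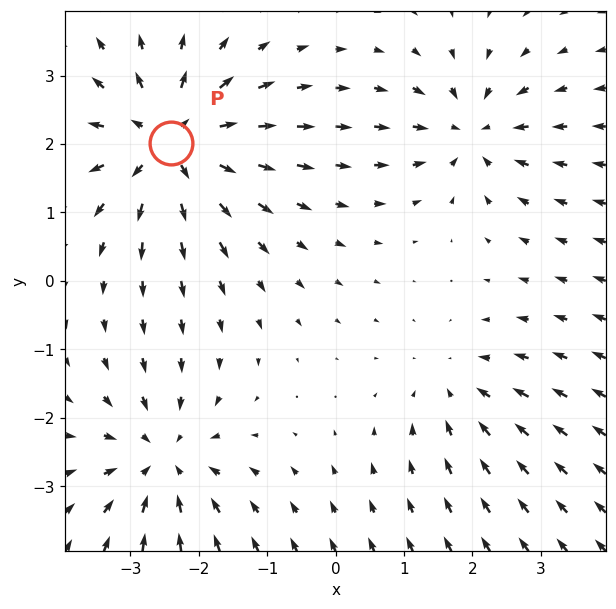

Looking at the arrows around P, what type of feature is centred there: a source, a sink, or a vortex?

At P (-2.4, 2.0) the arrows spread outward. Divergence about +6, curl ≈0 — positive divergence with near-zero curl is a source.

source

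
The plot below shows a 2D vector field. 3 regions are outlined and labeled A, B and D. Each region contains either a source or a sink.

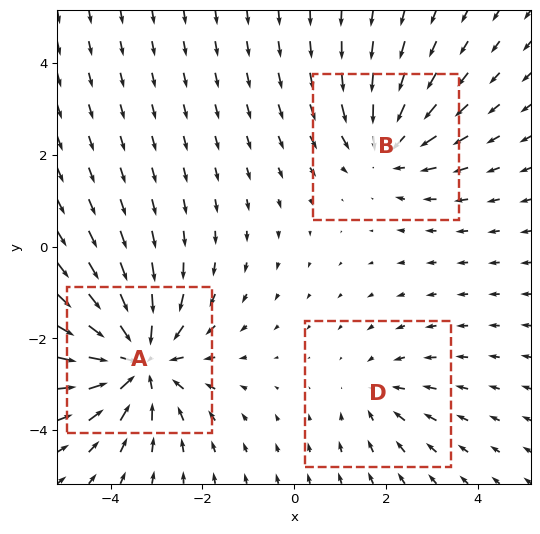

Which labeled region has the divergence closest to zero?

Divergence at each region's feature centre — A: about -4, B: about -3, D: about -2. Region D is closest to zero.

D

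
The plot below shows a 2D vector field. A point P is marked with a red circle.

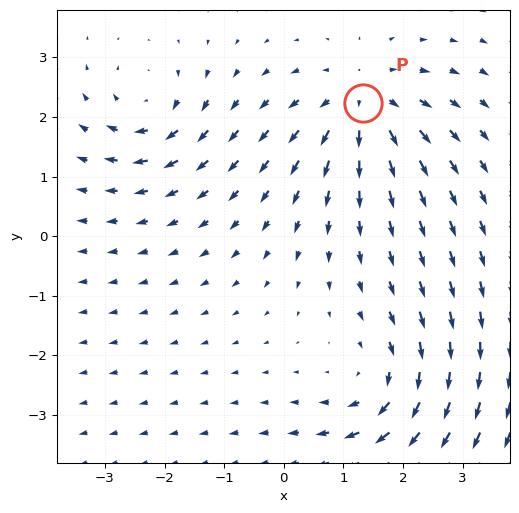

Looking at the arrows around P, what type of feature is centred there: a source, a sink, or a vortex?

At P (1.3, 2.2) the arrows spread outward. Divergence about +5, curl ≈0 — positive divergence with near-zero curl is a source.

source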